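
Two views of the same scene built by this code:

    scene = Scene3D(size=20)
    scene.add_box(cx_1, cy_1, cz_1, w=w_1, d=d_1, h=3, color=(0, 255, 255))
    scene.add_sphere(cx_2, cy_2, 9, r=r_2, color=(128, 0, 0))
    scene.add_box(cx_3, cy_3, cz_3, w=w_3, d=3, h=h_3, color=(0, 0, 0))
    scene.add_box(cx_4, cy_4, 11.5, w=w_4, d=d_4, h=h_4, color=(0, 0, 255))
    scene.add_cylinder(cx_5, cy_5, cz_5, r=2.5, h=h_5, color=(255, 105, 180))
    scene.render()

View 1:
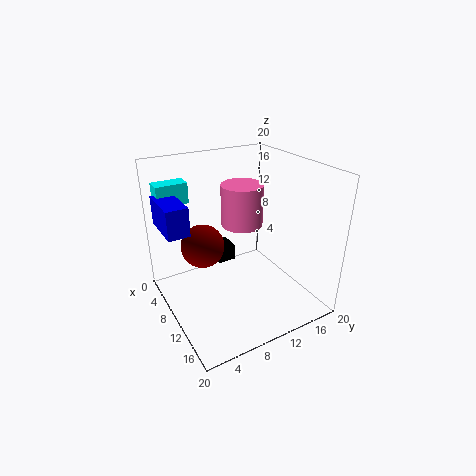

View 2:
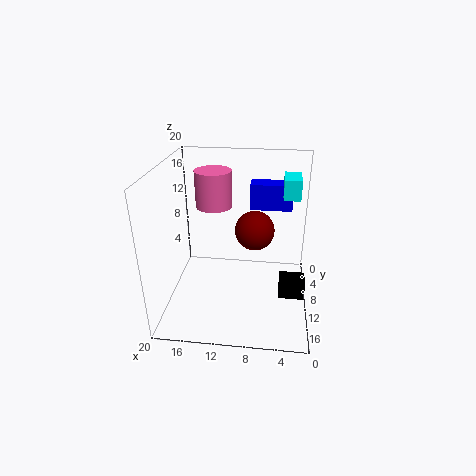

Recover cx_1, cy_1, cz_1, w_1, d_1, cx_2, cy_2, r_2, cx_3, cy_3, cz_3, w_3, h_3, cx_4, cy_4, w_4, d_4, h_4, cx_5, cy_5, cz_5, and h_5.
cx_1 = 1.5, cy_1 = 1, cz_1 = 14, w_1 = 2.5, d_1 = 4.5, cx_2 = 8, cy_2 = 5.5, r_2 = 3, cx_3 = 0.5, cy_3 = 10, cz_3 = 2.5, w_3 = 3.5, h_3 = 2.5, cx_4 = 2.5, cy_4 = 0.5, w_4 = 6.5, d_4 = 3, h_4 = 4, cx_5 = 13.5, cy_5 = 8.5, cz_5 = 14, h_5 = 5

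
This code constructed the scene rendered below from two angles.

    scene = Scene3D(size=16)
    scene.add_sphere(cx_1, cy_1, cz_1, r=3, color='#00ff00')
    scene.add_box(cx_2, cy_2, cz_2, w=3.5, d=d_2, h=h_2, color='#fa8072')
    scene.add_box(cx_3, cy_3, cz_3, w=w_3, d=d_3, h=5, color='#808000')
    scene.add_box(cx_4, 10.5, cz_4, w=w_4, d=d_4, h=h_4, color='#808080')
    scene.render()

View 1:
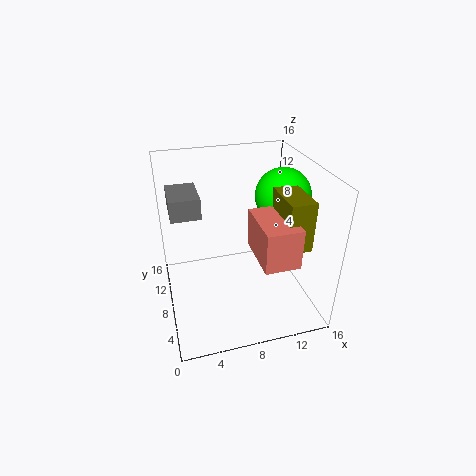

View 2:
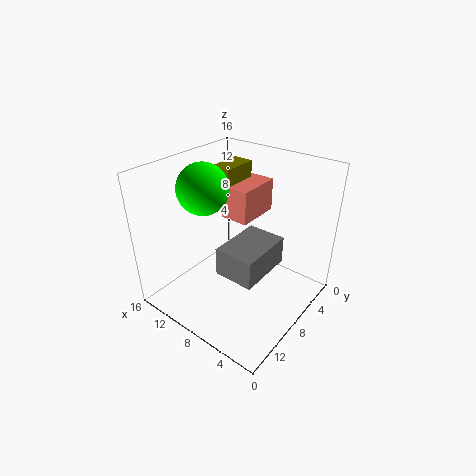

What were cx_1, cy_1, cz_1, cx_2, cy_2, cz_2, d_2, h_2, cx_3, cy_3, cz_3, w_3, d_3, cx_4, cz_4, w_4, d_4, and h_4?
cx_1 = 13; cy_1 = 8; cz_1 = 12.5; cx_2 = 8.5; cy_2 = 0.5; cz_2 = 8.5; d_2 = 5.5; h_2 = 4; cx_3 = 11; cy_3 = 1.5; cz_3 = 9.5; w_3 = 2.5; d_3 = 4.5; cx_4 = 1; cz_4 = 9.5; w_4 = 3.5; d_4 = 5; h_4 = 2.5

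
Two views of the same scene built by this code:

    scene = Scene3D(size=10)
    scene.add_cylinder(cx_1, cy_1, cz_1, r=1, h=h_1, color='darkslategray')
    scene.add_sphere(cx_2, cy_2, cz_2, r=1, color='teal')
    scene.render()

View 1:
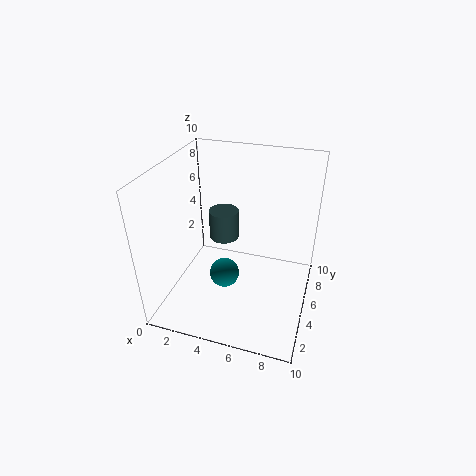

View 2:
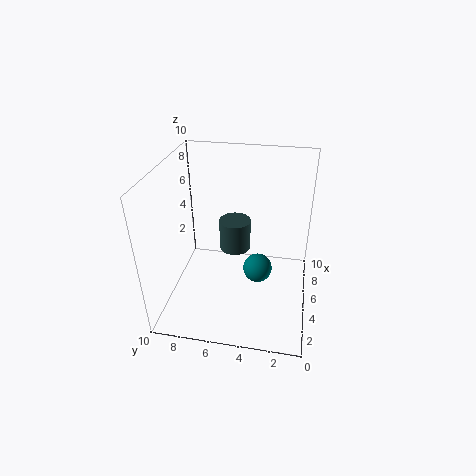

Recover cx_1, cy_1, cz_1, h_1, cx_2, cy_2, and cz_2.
cx_1 = 4, cy_1 = 5, cz_1 = 5, h_1 = 2, cx_2 = 4.5, cy_2 = 3.5, cz_2 = 3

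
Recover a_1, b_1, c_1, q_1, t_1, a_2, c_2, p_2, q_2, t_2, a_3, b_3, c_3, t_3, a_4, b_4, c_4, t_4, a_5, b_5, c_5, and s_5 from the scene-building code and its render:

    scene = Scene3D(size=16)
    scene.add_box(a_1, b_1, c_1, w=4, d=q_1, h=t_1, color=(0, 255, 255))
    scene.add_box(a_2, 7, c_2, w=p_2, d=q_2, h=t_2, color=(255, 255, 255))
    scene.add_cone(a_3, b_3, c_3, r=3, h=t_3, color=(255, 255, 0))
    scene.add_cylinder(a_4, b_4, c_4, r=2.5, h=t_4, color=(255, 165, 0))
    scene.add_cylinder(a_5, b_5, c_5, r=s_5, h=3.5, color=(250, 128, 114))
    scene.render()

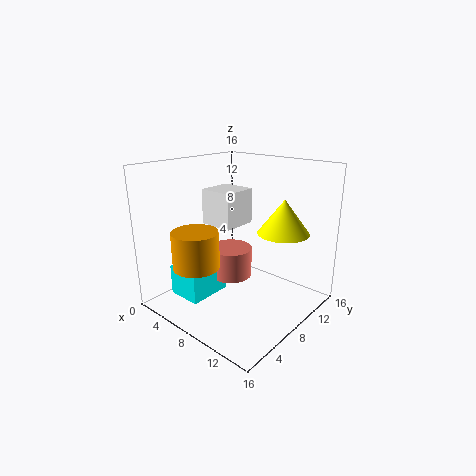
a_1 = 2, b_1 = 3, c_1 = 1, q_1 = 5, t_1 = 3.5, a_2 = 3.5, c_2 = 9, p_2 = 4, q_2 = 4, t_2 = 4, a_3 = 11, b_3 = 12.5, c_3 = 8, t_3 = 4, a_4 = 6, b_4 = 3.5, c_4 = 5.5, t_4 = 4, a_5 = 6, b_5 = 9, c_5 = 2.5, s_5 = 2.5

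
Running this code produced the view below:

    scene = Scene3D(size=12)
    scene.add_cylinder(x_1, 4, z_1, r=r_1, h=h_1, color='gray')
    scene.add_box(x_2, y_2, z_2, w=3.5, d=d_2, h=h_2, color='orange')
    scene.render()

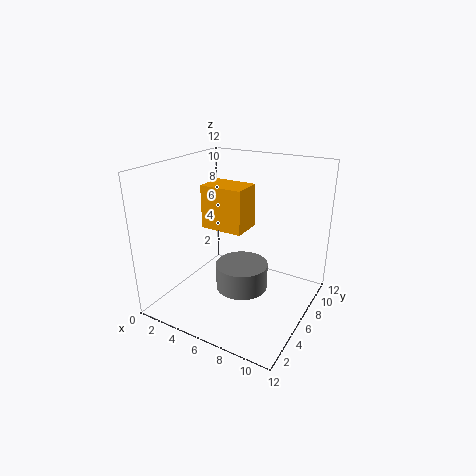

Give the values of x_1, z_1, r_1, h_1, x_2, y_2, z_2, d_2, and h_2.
x_1 = 7.5, z_1 = 3, r_1 = 2, h_1 = 2, x_2 = 3.5, y_2 = 4.5, z_2 = 7, d_2 = 2.5, h_2 = 3.5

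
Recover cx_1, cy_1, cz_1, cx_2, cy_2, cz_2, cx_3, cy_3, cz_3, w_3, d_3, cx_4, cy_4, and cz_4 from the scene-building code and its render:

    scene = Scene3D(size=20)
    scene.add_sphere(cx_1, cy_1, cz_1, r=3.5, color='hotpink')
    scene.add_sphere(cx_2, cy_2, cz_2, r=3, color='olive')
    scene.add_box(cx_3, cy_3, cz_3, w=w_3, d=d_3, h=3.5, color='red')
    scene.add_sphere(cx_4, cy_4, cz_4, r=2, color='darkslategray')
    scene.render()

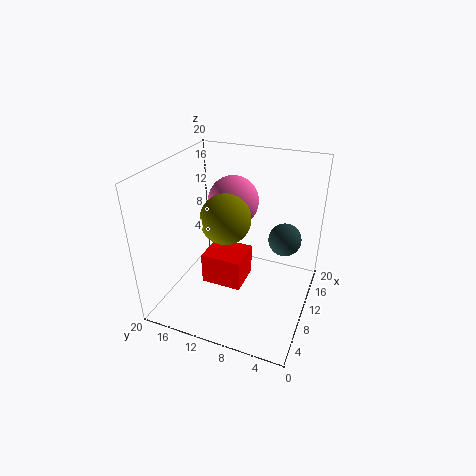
cx_1 = 12
cy_1 = 11.5
cz_1 = 14.5
cx_2 = 5
cy_2 = 9.5
cz_2 = 15.5
cx_3 = 0.5
cy_3 = 6
cz_3 = 9.5
w_3 = 4
d_3 = 4.5
cx_4 = 8
cy_4 = 3
cz_4 = 12.5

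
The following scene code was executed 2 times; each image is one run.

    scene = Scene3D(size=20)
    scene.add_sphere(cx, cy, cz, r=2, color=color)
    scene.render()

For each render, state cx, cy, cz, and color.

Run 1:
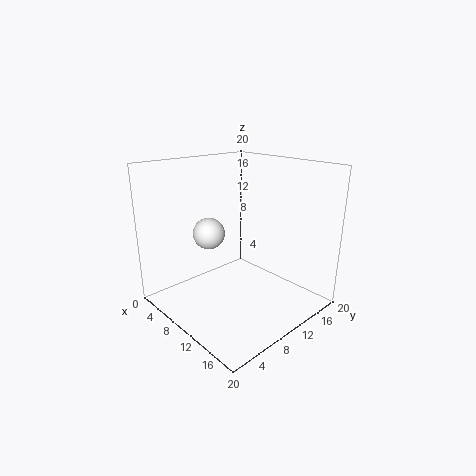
cx = 10, cy = 5, cz = 12, color = 'white'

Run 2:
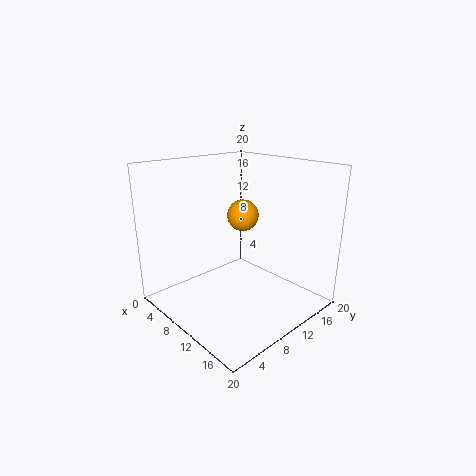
cx = 12, cy = 9, cz = 14, color = 'orange'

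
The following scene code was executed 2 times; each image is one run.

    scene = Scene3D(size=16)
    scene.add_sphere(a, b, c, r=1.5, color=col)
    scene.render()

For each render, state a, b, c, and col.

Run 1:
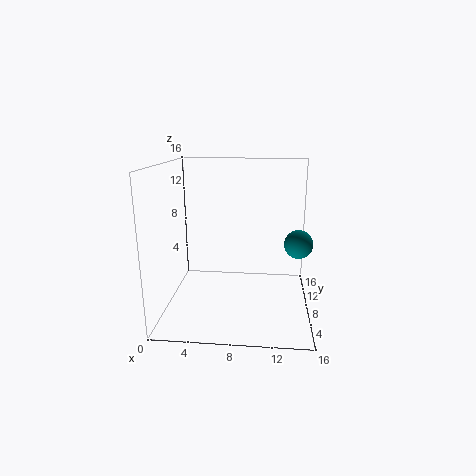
a = 14.5
b = 6.5
c = 8
col = 'teal'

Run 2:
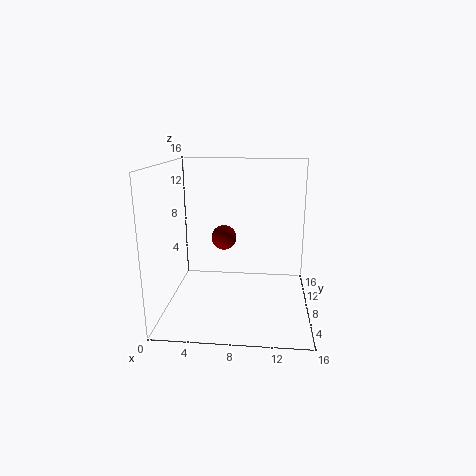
a = 6
b = 11
c = 7
col = 'maroon'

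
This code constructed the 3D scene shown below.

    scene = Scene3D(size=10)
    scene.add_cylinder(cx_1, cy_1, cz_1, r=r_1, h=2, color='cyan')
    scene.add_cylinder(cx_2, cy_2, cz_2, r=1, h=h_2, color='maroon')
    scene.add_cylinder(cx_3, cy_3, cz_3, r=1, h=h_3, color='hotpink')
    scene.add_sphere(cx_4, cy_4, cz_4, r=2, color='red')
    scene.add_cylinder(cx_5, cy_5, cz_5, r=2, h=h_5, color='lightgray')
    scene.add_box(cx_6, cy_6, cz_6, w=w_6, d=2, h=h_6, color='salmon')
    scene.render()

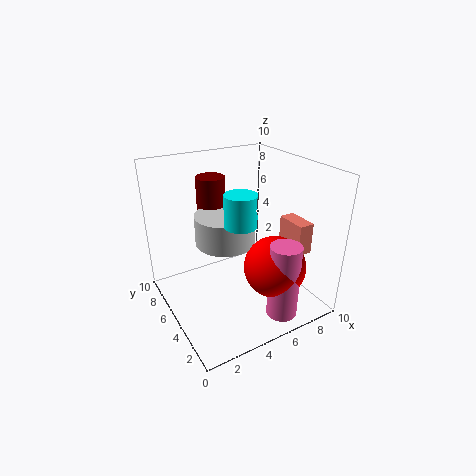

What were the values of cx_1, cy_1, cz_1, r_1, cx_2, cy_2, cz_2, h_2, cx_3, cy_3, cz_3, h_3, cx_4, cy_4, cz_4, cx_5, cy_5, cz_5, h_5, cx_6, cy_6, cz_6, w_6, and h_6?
cx_1 = 4; cy_1 = 3; cz_1 = 7; r_1 = 1; cx_2 = 4; cy_2 = 7; cz_2 = 5; h_2 = 4; cx_3 = 6; cy_3 = 1; cz_3 = 1; h_3 = 5; cx_4 = 6; cy_4 = 2; cz_4 = 4; cx_5 = 4; cy_5 = 5; cz_5 = 5; h_5 = 2; cx_6 = 7; cy_6 = 1; cz_6 = 5; w_6 = 1; h_6 = 2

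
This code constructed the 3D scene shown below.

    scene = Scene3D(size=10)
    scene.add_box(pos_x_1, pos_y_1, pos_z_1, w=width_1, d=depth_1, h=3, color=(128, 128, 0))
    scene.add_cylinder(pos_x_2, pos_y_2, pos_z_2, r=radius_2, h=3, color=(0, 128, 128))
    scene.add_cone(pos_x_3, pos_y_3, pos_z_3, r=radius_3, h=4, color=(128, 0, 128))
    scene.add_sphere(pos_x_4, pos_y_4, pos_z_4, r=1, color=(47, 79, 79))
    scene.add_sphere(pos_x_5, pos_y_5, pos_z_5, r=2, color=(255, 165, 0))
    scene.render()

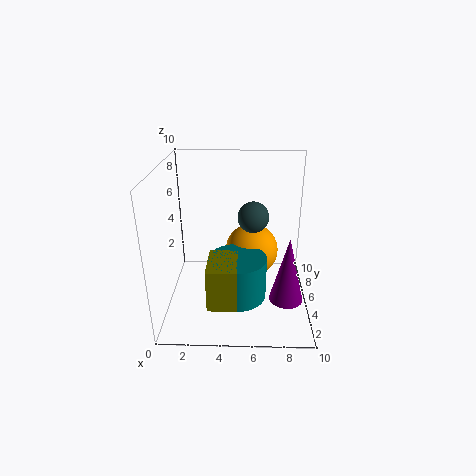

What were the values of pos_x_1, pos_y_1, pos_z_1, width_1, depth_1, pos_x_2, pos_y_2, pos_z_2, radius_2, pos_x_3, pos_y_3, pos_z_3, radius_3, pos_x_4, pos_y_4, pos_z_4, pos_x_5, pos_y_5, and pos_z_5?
pos_x_1 = 3
pos_y_1 = 2
pos_z_1 = 1
width_1 = 2
depth_1 = 3
pos_x_2 = 5
pos_y_2 = 4
pos_z_2 = 1
radius_2 = 2
pos_x_3 = 8
pos_y_3 = 1
pos_z_3 = 3
radius_3 = 1
pos_x_4 = 6
pos_y_4 = 4
pos_z_4 = 7
pos_x_5 = 6
pos_y_5 = 7
pos_z_5 = 3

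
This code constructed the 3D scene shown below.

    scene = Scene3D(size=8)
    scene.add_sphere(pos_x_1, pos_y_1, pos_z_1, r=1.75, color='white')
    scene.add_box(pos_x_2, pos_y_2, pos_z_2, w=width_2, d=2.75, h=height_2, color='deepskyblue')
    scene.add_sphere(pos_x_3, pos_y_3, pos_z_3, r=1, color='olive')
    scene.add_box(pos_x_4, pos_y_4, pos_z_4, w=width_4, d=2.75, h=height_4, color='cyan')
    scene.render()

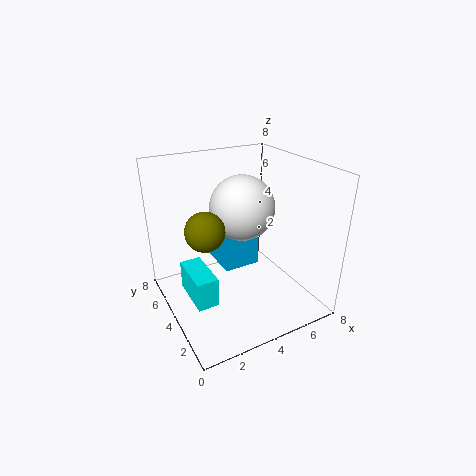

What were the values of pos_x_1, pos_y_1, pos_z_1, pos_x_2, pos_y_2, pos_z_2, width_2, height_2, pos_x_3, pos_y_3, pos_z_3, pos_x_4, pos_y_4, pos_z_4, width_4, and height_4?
pos_x_1 = 4.25; pos_y_1 = 4; pos_z_1 = 5.75; pos_x_2 = 3.75; pos_y_2 = 5; pos_z_2 = 1.25; width_2 = 2.25; height_2 = 2.5; pos_x_3 = 1.75; pos_y_3 = 3.25; pos_z_3 = 5.25; pos_x_4 = 1.25; pos_y_4 = 3.5; pos_z_4 = 0.25; width_4 = 1.25; height_4 = 1.75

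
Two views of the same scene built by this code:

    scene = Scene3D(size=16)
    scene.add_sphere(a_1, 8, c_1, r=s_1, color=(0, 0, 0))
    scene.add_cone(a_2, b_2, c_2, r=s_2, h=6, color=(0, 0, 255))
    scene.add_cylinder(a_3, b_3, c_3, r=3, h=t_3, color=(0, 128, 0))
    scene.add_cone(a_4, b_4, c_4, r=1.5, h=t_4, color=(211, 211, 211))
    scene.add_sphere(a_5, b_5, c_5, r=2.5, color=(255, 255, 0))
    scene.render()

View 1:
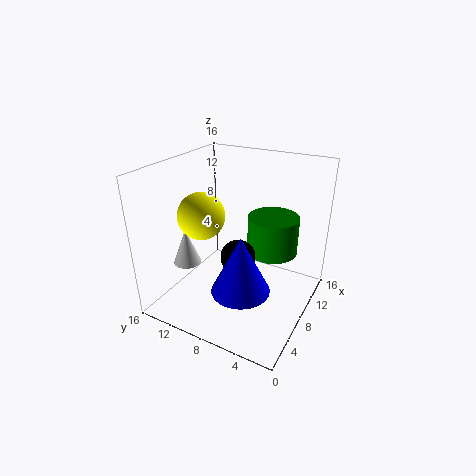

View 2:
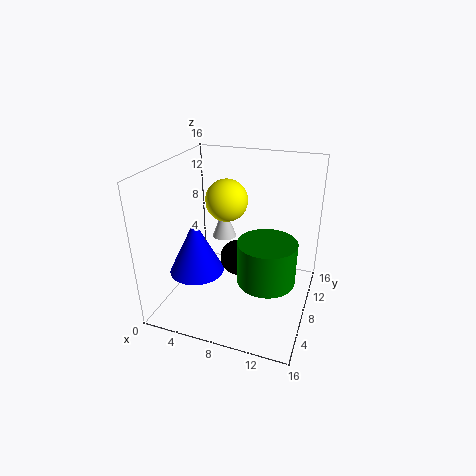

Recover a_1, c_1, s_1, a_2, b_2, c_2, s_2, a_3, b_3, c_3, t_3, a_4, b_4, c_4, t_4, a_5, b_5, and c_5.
a_1 = 8, c_1 = 5.5, s_1 = 2, a_2 = 4, b_2 = 5.5, c_2 = 4.5, s_2 = 3, a_3 = 12, b_3 = 5.5, c_3 = 5, t_3 = 4.5, a_4 = 4.5, b_4 = 12.5, c_4 = 5.5, t_4 = 4, a_5 = 5.5, b_5 = 11, c_5 = 11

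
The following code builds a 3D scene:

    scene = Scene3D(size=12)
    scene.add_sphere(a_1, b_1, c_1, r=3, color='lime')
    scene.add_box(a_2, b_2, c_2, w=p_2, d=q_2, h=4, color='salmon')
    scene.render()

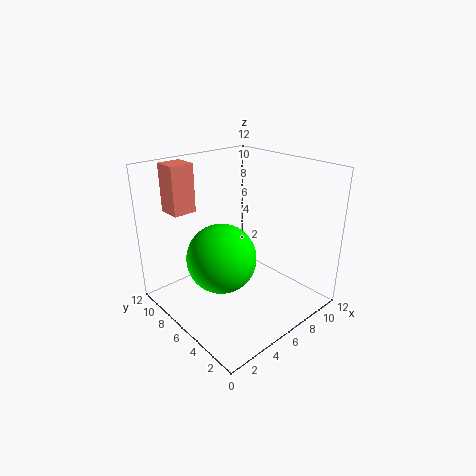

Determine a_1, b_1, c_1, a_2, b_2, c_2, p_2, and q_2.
a_1 = 5
b_1 = 7
c_1 = 4
a_2 = 2
b_2 = 9
c_2 = 8
p_2 = 2
q_2 = 2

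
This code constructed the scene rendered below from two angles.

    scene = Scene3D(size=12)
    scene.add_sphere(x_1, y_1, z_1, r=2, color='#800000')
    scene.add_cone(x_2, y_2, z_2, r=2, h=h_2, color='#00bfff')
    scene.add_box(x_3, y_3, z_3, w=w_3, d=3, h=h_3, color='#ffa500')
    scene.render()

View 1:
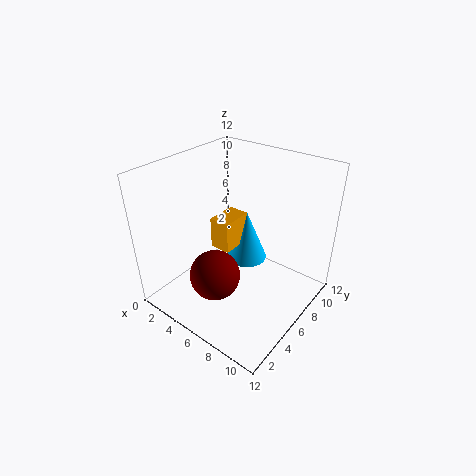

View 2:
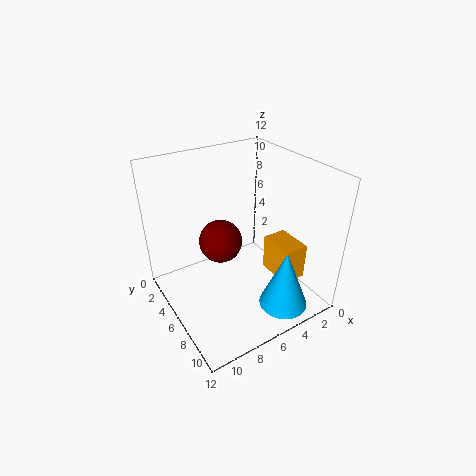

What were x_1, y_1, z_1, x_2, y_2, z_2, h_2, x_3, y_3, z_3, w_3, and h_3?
x_1 = 6; y_1 = 3; z_1 = 4; x_2 = 4; y_2 = 10; z_2 = 1; h_2 = 5; x_3 = 2; y_3 = 7; z_3 = 3; w_3 = 2; h_3 = 3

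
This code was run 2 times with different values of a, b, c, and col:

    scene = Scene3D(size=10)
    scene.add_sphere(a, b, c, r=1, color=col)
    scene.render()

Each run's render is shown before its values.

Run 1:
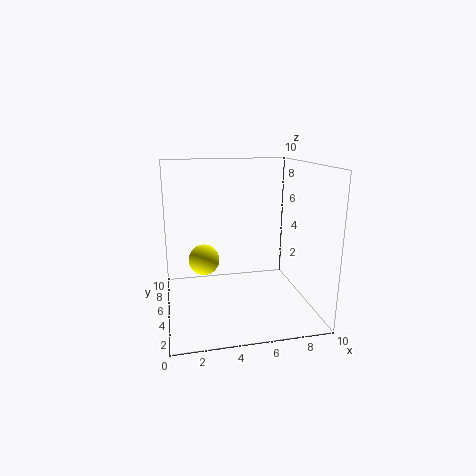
a = 2.5, b = 4, c = 4, col = 'yellow'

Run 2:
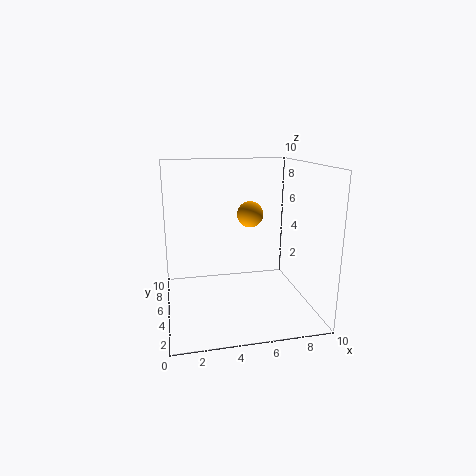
a = 6.5, b = 7.5, c = 6, col = 'orange'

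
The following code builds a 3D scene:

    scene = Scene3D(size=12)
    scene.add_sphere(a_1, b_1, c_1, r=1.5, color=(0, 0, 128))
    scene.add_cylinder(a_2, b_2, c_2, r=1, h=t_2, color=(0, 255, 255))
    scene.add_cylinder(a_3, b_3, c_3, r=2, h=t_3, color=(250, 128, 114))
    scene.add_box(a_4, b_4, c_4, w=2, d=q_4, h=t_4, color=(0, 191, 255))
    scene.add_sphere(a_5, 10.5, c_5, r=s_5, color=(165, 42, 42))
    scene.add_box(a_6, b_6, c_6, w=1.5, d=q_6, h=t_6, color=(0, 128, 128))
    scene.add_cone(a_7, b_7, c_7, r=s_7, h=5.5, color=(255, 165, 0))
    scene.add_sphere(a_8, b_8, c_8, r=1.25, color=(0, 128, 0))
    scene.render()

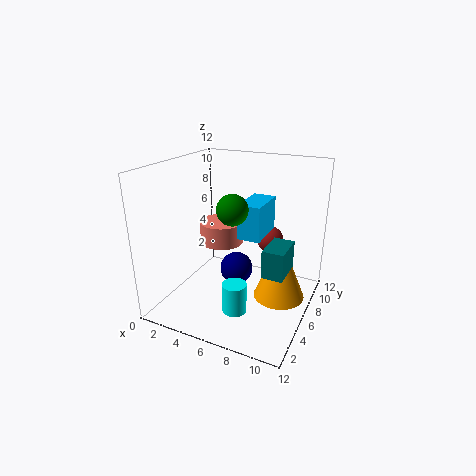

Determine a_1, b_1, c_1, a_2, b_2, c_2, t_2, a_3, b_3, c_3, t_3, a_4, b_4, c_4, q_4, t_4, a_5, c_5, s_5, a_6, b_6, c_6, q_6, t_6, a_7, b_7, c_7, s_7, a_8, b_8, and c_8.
a_1 = 5; b_1 = 7.75; c_1 = 2; a_2 = 6.75; b_2 = 3.75; c_2 = 0.5; t_2 = 2.5; a_3 = 3.25; b_3 = 8.25; c_3 = 4.25; t_3 = 2; a_4 = 5.75; b_4 = 6.25; c_4 = 5.75; q_4 = 3.75; t_4 = 3; a_5 = 7.25; c_5 = 4.25; s_5 = 1.25; a_6 = 9.75; b_6 = 1.75; c_6 = 5.5; q_6 = 2.5; t_6 = 2; a_7 = 9.25; b_7 = 7.75; c_7 = 0.25; s_7 = 2.25; a_8 = 6; b_8 = 5; c_8 = 8.75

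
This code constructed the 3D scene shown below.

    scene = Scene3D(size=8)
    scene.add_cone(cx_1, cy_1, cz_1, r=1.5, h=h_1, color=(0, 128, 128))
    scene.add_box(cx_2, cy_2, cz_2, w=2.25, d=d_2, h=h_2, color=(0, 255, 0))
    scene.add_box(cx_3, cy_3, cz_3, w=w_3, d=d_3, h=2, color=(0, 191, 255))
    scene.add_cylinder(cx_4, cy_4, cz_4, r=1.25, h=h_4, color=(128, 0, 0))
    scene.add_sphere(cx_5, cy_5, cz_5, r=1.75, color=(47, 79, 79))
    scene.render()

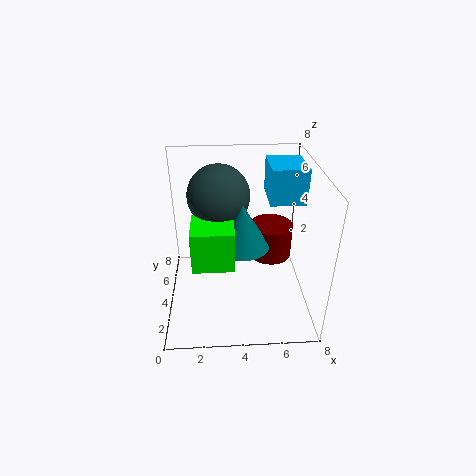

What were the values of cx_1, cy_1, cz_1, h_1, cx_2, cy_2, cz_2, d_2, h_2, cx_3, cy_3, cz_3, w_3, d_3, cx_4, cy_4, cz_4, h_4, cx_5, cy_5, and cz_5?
cx_1 = 4.25; cy_1 = 4; cz_1 = 3.5; h_1 = 2.5; cx_2 = 1.5; cy_2 = 2.25; cz_2 = 3; d_2 = 2.25; h_2 = 2.25; cx_3 = 5.75; cy_3 = 4.25; cz_3 = 5.75; w_3 = 2; d_3 = 2.5; cx_4 = 6; cy_4 = 5; cz_4 = 2.25; h_4 = 2; cx_5 = 3; cy_5 = 5.25; cz_5 = 6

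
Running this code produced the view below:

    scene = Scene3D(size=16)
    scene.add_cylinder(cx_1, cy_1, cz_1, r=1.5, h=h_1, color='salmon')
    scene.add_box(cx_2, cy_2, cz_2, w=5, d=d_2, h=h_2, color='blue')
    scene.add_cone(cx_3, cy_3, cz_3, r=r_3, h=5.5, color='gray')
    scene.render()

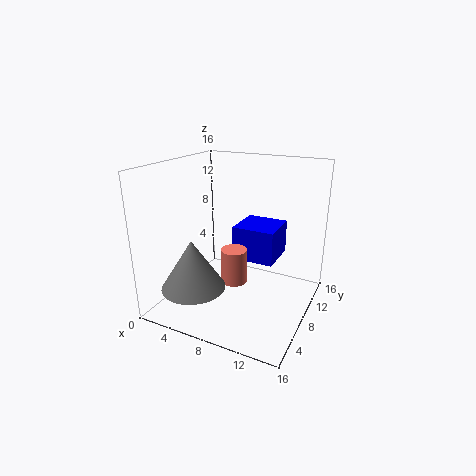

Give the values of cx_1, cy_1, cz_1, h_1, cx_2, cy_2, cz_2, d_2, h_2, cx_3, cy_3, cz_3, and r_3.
cx_1 = 7.5
cy_1 = 8
cz_1 = 2.5
h_1 = 4
cx_2 = 6.5
cy_2 = 9.5
cz_2 = 4.5
d_2 = 5
h_2 = 4
cx_3 = 4.5
cy_3 = 4
cz_3 = 3
r_3 = 3.5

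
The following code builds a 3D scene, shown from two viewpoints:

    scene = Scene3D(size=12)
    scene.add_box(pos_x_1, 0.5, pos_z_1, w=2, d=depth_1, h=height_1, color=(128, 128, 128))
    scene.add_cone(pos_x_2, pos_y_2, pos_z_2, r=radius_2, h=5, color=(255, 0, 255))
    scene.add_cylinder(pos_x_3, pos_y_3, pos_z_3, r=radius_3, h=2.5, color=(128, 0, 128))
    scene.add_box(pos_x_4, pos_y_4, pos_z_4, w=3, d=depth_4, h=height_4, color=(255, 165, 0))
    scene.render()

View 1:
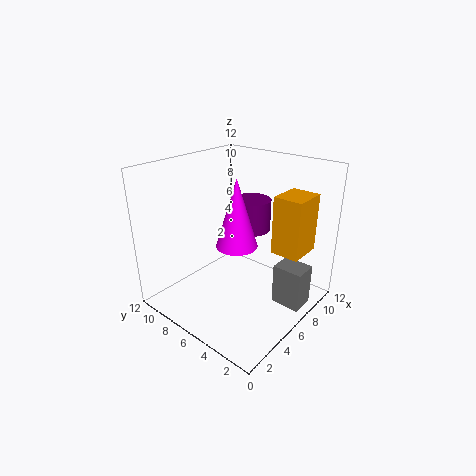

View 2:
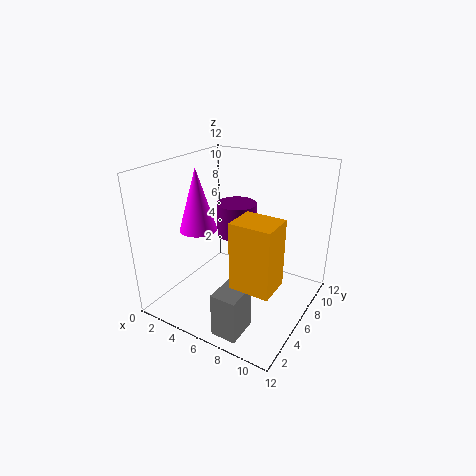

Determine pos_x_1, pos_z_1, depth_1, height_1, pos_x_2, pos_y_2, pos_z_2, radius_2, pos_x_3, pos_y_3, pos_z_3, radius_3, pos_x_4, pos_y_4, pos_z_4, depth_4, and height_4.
pos_x_1 = 7
pos_z_1 = 0.5
depth_1 = 2.5
height_1 = 3.5
pos_x_2 = 3.5
pos_y_2 = 4
pos_z_2 = 7
radius_2 = 1.5
pos_x_3 = 6.5
pos_y_3 = 5
pos_z_3 = 7
radius_3 = 1.5
pos_x_4 = 8
pos_y_4 = 1.5
pos_z_4 = 4.5
depth_4 = 2.5
height_4 = 5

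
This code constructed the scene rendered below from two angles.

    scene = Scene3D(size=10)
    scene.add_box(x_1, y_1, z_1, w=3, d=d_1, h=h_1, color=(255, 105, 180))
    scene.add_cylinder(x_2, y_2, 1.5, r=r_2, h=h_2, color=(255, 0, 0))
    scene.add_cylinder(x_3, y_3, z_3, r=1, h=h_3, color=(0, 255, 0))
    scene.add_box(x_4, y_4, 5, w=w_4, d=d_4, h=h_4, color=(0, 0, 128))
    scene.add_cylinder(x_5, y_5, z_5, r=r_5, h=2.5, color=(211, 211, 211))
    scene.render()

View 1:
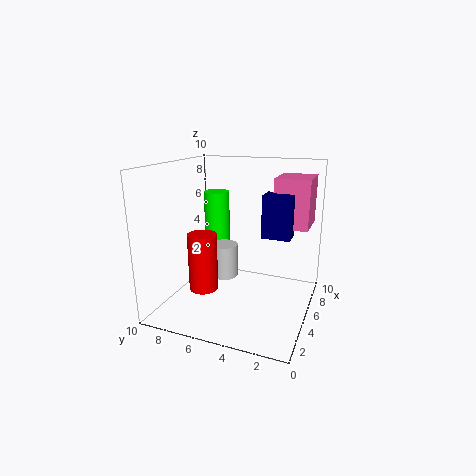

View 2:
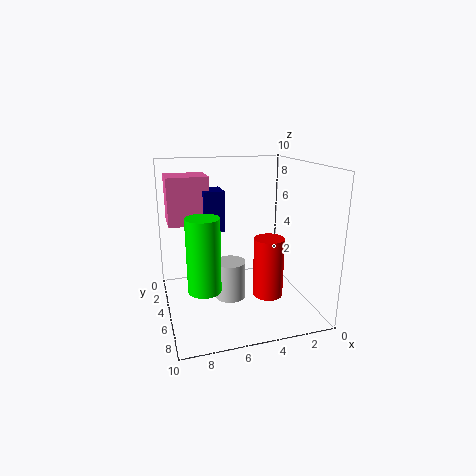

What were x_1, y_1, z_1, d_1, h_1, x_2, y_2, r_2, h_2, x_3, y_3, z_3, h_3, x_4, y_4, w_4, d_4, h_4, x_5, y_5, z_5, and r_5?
x_1 = 6.5; y_1 = 0.5; z_1 = 5.5; d_1 = 2.5; h_1 = 3.5; x_2 = 3.5; y_2 = 7; r_2 = 1; h_2 = 4; x_3 = 8; y_3 = 8; z_3 = 3; h_3 = 4.5; x_4 = 5.5; y_4 = 1.5; w_4 = 1.5; d_4 = 2; h_4 = 3; x_5 = 6; y_5 = 6.5; z_5 = 1.5; r_5 = 1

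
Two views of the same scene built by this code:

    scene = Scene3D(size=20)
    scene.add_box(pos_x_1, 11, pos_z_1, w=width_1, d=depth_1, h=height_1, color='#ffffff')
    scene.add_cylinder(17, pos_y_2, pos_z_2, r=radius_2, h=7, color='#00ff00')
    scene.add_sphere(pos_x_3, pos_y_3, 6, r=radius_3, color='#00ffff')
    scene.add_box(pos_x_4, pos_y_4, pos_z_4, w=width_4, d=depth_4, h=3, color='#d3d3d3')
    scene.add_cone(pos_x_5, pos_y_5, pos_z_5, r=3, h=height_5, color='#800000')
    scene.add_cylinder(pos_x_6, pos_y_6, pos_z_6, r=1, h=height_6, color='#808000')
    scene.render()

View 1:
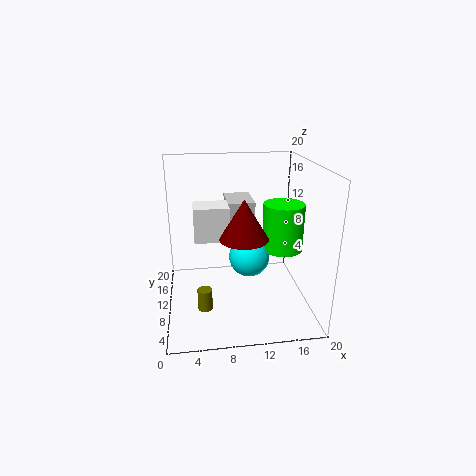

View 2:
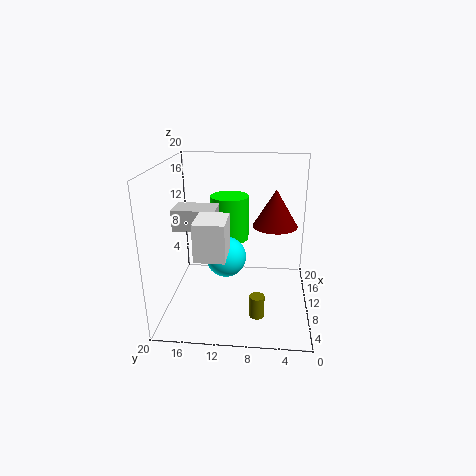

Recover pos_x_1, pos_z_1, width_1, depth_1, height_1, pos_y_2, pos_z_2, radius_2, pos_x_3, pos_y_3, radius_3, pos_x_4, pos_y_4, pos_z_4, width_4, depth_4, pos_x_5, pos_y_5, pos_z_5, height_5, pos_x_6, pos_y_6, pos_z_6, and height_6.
pos_x_1 = 4, pos_z_1 = 9, width_1 = 5, depth_1 = 4, height_1 = 5, pos_y_2 = 12, pos_z_2 = 7, radius_2 = 3, pos_x_3 = 12, pos_y_3 = 12, radius_3 = 3, pos_x_4 = 9, pos_y_4 = 13, pos_z_4 = 11, width_4 = 4, depth_4 = 6, pos_x_5 = 10, pos_y_5 = 5, pos_z_5 = 12, height_5 = 5, pos_x_6 = 5, pos_y_6 = 7, pos_z_6 = 1, height_6 = 3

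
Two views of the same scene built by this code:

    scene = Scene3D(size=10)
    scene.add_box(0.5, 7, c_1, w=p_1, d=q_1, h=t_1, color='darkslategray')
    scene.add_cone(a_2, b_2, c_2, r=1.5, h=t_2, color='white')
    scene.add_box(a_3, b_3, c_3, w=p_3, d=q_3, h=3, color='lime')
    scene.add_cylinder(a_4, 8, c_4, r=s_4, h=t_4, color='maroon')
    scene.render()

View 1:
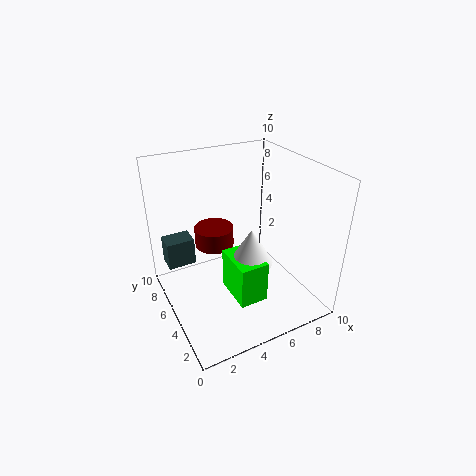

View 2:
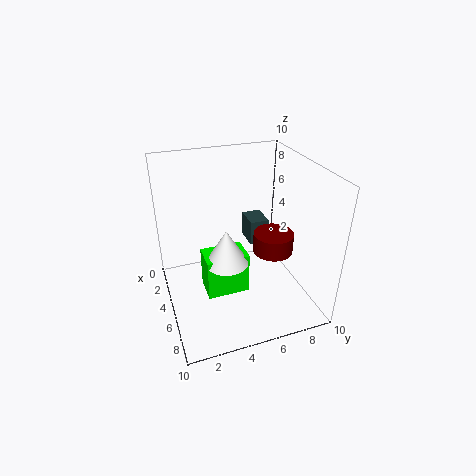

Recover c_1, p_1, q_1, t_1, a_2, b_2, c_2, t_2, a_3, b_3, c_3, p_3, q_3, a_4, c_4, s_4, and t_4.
c_1 = 2.5
p_1 = 2
q_1 = 1.5
t_1 = 2
a_2 = 5.5
b_2 = 4
c_2 = 3.5
t_2 = 2.5
a_3 = 4
b_3 = 2.5
c_3 = 1
p_3 = 2
q_3 = 3
a_4 = 4.5
c_4 = 3
s_4 = 1.5
t_4 = 1.5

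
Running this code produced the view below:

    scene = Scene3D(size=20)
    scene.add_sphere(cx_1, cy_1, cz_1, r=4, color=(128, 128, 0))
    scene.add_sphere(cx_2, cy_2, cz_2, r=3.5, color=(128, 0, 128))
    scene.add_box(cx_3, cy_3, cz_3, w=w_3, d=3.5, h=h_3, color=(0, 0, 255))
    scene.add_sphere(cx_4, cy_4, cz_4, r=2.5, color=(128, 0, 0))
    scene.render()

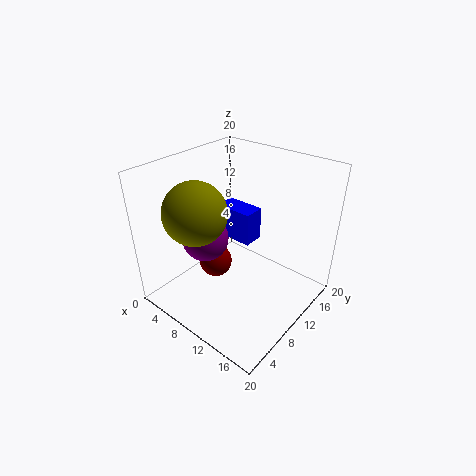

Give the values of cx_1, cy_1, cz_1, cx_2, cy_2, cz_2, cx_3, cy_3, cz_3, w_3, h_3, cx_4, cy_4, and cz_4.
cx_1 = 8, cy_1 = 4.25, cz_1 = 15.5, cx_2 = 4, cy_2 = 9.5, cz_2 = 7.75, cx_3 = 0.75, cy_3 = 15.75, cz_3 = 4.5, w_3 = 6.5, h_3 = 5.5, cx_4 = 5.25, cy_4 = 10.25, cz_4 = 3.75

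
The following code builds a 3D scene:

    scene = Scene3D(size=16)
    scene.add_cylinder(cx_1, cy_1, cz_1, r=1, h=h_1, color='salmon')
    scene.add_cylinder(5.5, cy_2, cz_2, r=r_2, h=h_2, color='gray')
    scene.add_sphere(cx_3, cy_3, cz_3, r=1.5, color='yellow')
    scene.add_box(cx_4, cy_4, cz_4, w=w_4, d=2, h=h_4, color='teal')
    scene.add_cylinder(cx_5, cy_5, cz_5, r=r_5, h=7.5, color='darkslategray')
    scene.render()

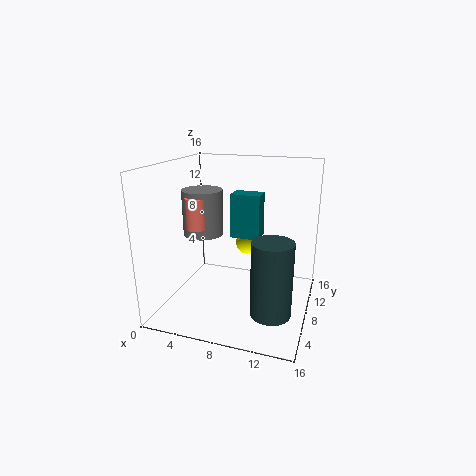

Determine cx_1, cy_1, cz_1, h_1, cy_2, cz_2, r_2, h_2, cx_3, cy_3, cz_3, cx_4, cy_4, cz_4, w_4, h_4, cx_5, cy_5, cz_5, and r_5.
cx_1 = 5.5
cy_1 = 3
cz_1 = 10.5
h_1 = 3
cy_2 = 4.5
cz_2 = 9.5
r_2 = 2
h_2 = 4.5
cx_3 = 8
cy_3 = 12
cz_3 = 6
cx_4 = 8
cy_4 = 5.5
cz_4 = 9
w_4 = 3
h_4 = 4.5
cx_5 = 13
cy_5 = 3
cz_5 = 2.5
r_5 = 2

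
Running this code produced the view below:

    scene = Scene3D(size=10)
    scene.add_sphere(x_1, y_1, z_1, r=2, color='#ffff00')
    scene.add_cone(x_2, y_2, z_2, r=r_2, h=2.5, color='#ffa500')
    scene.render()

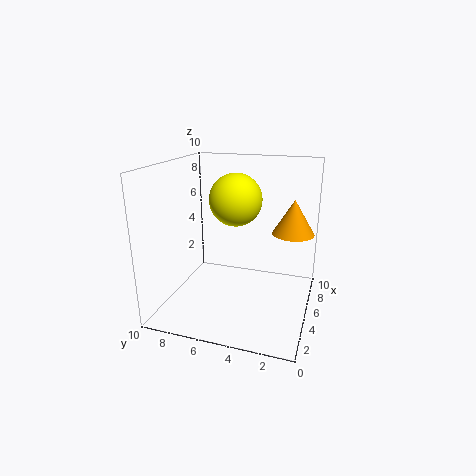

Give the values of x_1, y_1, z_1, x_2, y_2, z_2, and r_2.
x_1 = 7.5, y_1 = 6, z_1 = 7, x_2 = 7, y_2 = 1.5, z_2 = 5, r_2 = 1.5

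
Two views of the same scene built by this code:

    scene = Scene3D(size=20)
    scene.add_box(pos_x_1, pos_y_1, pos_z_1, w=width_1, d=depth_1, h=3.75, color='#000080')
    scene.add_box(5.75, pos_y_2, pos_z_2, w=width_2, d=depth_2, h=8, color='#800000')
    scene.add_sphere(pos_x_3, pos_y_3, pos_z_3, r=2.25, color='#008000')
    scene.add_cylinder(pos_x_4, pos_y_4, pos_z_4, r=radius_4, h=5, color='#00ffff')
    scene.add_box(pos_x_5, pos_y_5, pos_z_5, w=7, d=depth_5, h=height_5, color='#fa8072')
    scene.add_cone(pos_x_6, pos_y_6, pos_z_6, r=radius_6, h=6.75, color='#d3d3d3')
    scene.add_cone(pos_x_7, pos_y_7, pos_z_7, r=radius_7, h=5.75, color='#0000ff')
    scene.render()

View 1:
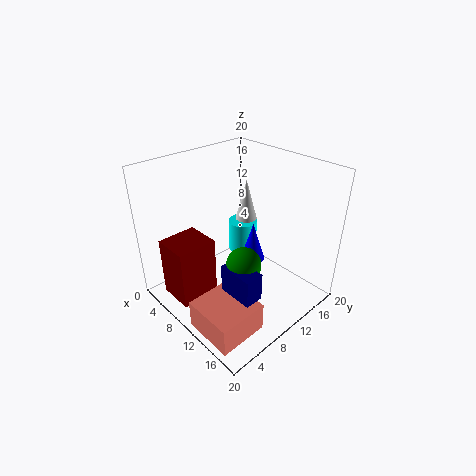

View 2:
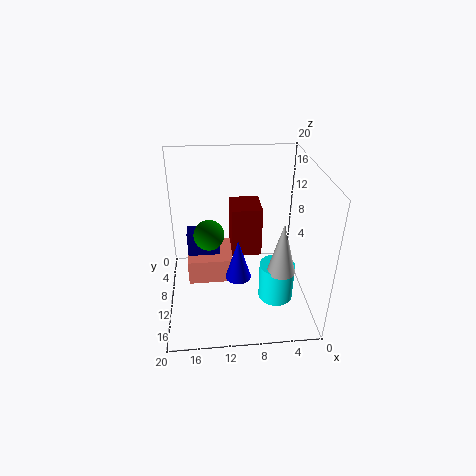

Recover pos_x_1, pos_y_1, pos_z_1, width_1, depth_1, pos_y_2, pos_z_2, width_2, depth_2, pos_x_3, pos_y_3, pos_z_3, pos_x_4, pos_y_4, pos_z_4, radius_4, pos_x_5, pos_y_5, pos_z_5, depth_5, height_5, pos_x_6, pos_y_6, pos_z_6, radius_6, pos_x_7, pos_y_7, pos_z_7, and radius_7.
pos_x_1 = 12.5, pos_y_1 = 4.75, pos_z_1 = 5.5, width_1 = 4.75, depth_1 = 2.5, pos_y_2 = 0.25, pos_z_2 = 3.75, width_2 = 4.75, depth_2 = 5.25, pos_x_3 = 14, pos_y_3 = 7.25, pos_z_3 = 9, pos_x_4 = 5.5, pos_y_4 = 15.25, pos_z_4 = 4, radius_4 = 2.25, pos_x_5 = 10.5, pos_y_5 = 0.75, pos_z_5 = 0.25, depth_5 = 6.75, height_5 = 4, pos_x_6 = 5.25, pos_y_6 = 16.25, pos_z_6 = 8.75, radius_6 = 1.75, pos_x_7 = 10.25, pos_y_7 = 12.75, pos_z_7 = 5.5, radius_7 = 1.75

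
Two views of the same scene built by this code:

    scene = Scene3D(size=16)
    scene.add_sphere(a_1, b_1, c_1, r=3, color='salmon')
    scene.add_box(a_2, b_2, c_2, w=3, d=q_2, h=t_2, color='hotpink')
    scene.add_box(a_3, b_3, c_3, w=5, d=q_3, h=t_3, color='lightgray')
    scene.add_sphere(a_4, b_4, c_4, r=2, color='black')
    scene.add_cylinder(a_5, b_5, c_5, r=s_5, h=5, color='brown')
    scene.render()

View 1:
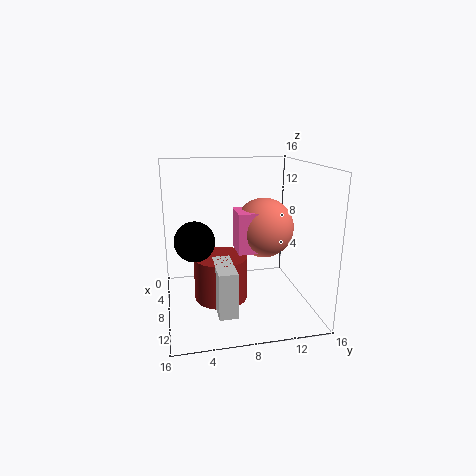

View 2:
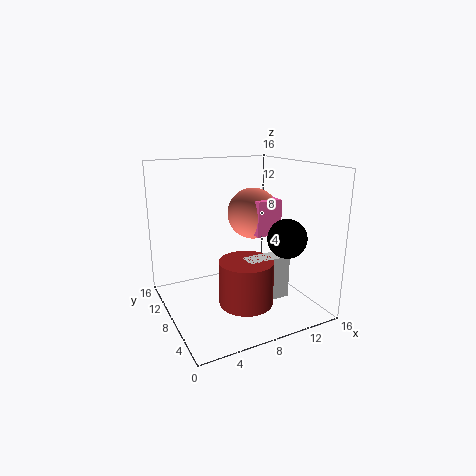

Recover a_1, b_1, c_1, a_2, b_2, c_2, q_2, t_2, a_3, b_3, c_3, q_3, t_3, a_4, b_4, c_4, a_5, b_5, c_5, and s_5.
a_1 = 11, b_1 = 10, c_1 = 10, a_2 = 10, b_2 = 7, c_2 = 8, q_2 = 2, t_2 = 4, a_3 = 8, b_3 = 5, c_3 = 1, q_3 = 2, t_3 = 5, a_4 = 11, b_4 = 3, c_4 = 9, a_5 = 8, b_5 = 6, c_5 = 1, s_5 = 3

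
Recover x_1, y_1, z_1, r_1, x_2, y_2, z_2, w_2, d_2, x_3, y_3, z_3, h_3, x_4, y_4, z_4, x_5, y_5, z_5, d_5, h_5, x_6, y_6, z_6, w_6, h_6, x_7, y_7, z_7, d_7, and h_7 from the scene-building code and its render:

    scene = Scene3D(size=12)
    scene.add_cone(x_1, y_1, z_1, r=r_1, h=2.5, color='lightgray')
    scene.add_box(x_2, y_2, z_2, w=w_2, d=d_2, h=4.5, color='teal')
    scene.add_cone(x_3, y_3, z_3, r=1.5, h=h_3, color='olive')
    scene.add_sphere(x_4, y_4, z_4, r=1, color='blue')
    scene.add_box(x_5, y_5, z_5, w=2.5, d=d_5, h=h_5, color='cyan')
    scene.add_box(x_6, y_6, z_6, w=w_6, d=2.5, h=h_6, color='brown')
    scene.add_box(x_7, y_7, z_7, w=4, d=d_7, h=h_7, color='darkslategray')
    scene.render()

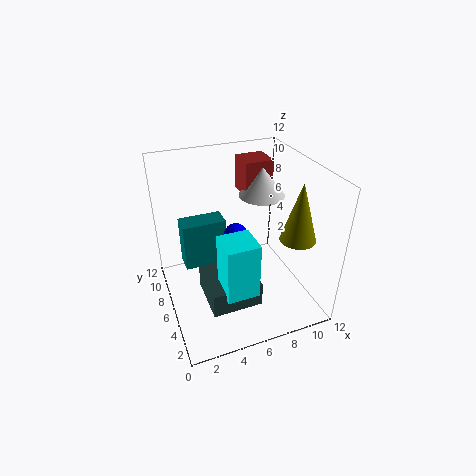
x_1 = 9
y_1 = 8
z_1 = 8.5
r_1 = 2
x_2 = 2
y_2 = 9
z_2 = 1.5
w_2 = 4
d_2 = 2
x_3 = 10.5
y_3 = 4
z_3 = 6
h_3 = 5
x_4 = 6
y_4 = 6.5
z_4 = 6
x_5 = 3.5
y_5 = 1.5
z_5 = 3.5
d_5 = 2.5
h_5 = 4.5
x_6 = 7.5
y_6 = 8
z_6 = 8.5
w_6 = 2.5
h_6 = 3
x_7 = 2.5
y_7 = 2
z_7 = 2
d_7 = 4
h_7 = 2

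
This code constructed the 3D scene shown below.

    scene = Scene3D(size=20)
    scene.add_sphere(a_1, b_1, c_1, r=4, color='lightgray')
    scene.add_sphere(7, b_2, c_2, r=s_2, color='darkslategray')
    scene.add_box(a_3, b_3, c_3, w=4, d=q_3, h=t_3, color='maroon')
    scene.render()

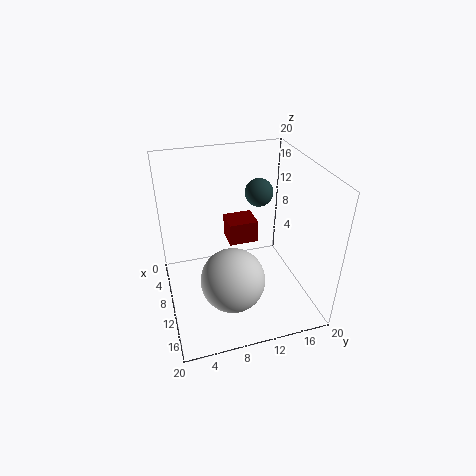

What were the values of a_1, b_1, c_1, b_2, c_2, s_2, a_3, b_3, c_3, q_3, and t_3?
a_1 = 16
b_1 = 7.5
c_1 = 8
b_2 = 14
c_2 = 15
s_2 = 2
a_3 = 2
b_3 = 10
c_3 = 6
q_3 = 4.5
t_3 = 3.5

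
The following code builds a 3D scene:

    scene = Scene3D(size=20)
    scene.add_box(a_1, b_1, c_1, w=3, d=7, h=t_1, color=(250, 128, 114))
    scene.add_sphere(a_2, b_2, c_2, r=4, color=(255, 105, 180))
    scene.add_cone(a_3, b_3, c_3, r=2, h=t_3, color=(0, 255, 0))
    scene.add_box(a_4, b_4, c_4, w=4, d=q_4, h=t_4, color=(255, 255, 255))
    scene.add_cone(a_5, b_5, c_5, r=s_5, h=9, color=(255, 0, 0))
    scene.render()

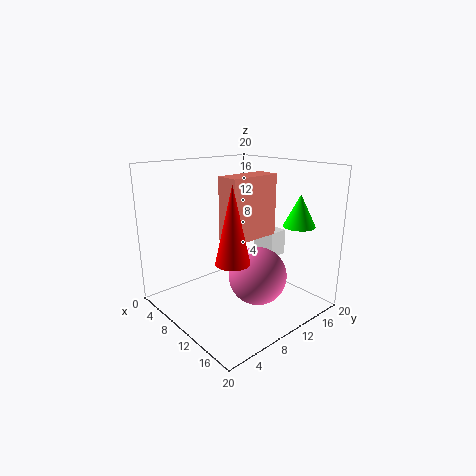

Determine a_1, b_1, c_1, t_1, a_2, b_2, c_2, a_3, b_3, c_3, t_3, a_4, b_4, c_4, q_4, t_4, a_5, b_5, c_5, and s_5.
a_1 = 11
b_1 = 6
c_1 = 11
t_1 = 8
a_2 = 13
b_2 = 11
c_2 = 5
a_3 = 18
b_3 = 13
c_3 = 13
t_3 = 4
a_4 = 6
b_4 = 17
c_4 = 5
q_4 = 3
t_4 = 4
a_5 = 16
b_5 = 4
c_5 = 10
s_5 = 2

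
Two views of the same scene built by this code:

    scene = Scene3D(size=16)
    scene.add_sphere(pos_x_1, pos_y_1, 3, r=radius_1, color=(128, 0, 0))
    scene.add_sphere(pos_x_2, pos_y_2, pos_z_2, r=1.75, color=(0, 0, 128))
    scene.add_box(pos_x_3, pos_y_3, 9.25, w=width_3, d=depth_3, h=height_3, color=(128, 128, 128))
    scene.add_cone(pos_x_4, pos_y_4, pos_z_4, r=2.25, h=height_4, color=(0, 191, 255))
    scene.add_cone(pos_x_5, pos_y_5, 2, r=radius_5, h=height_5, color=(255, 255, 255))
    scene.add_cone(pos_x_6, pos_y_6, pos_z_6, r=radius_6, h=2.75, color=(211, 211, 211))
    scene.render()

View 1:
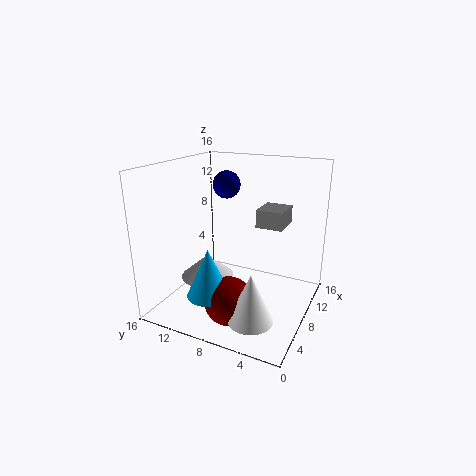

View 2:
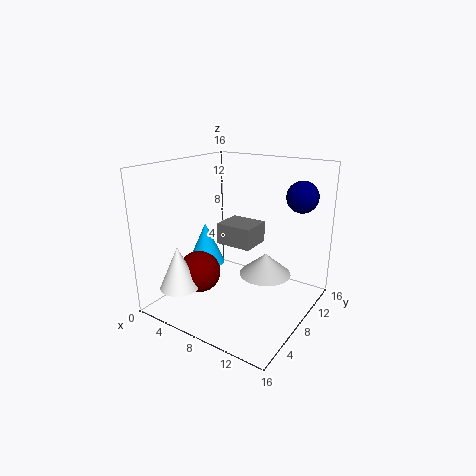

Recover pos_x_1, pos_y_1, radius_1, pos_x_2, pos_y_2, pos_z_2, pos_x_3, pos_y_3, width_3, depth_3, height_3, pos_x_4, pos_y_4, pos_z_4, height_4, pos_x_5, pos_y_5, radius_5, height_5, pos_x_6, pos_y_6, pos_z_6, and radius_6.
pos_x_1 = 3.25, pos_y_1 = 6.75, radius_1 = 2.5, pos_x_2 = 13.5, pos_y_2 = 12.25, pos_z_2 = 12.5, pos_x_3 = 8.75, pos_y_3 = 3.25, width_3 = 3.5, depth_3 = 3, height_3 = 2, pos_x_4 = 2.75, pos_y_4 = 8.75, pos_z_4 = 3.5, height_4 = 5, pos_x_5 = 2.5, pos_y_5 = 4, radius_5 = 2.25, height_5 = 5, pos_x_6 = 9, pos_y_6 = 12.75, pos_z_6 = 1.75, radius_6 = 3.25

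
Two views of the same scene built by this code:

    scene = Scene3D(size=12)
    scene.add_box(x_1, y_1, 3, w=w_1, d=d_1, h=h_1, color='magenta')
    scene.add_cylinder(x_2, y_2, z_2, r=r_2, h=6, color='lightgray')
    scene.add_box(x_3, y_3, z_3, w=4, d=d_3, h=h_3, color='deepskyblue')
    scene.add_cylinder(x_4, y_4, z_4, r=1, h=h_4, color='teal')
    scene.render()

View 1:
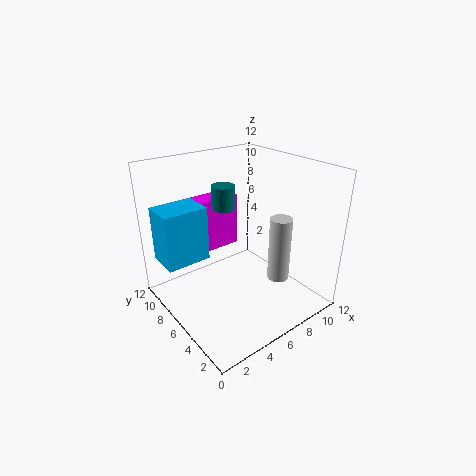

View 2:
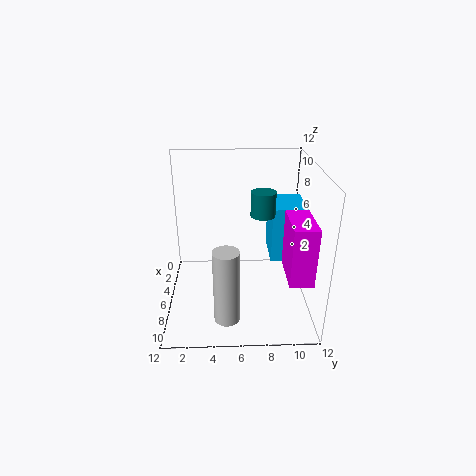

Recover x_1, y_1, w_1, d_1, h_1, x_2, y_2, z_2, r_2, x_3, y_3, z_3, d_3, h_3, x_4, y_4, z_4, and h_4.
x_1 = 5, y_1 = 10, w_1 = 4, d_1 = 2, h_1 = 5, x_2 = 10, y_2 = 5, z_2 = 1, r_2 = 1, x_3 = 1, y_3 = 9, z_3 = 3, d_3 = 3, h_3 = 5, x_4 = 6, y_4 = 8, z_4 = 8, h_4 = 2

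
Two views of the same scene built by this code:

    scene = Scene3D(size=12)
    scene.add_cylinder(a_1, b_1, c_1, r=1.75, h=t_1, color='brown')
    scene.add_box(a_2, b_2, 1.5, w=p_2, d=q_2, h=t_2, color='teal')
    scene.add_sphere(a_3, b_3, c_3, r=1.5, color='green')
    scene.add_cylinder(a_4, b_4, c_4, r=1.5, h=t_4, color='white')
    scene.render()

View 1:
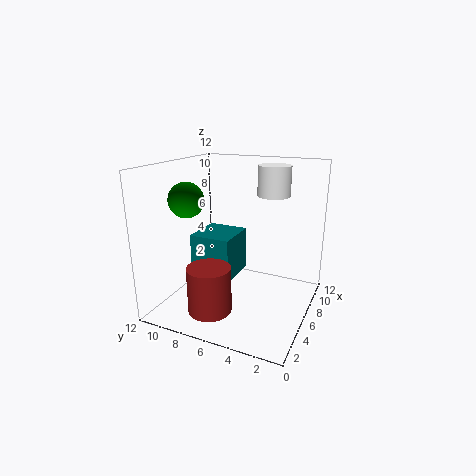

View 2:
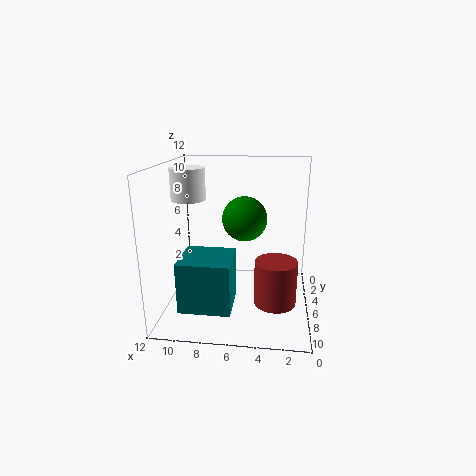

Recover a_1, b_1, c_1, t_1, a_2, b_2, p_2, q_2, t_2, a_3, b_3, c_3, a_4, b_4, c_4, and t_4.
a_1 = 2.75
b_1 = 7
c_1 = 0.75
t_1 = 3.75
a_2 = 6
b_2 = 7
p_2 = 4
q_2 = 3.75
t_2 = 4
a_3 = 5
b_3 = 10.25
c_3 = 9
a_4 = 10.5
b_4 = 4.5
c_4 = 8.75
t_4 = 2.75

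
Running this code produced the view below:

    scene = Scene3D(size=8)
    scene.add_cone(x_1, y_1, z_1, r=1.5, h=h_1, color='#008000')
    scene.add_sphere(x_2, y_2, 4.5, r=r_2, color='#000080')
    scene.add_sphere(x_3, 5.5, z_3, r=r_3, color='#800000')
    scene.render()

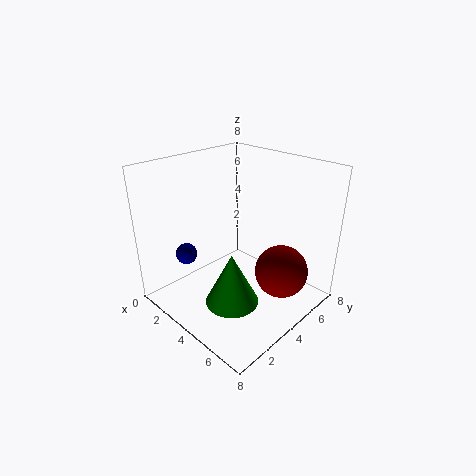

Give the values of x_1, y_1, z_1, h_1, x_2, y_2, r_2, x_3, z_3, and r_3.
x_1 = 4.5; y_1 = 3; z_1 = 0.5; h_1 = 3; x_2 = 4; y_2 = 0.5; r_2 = 0.5; x_3 = 6; z_3 = 2; r_3 = 1.5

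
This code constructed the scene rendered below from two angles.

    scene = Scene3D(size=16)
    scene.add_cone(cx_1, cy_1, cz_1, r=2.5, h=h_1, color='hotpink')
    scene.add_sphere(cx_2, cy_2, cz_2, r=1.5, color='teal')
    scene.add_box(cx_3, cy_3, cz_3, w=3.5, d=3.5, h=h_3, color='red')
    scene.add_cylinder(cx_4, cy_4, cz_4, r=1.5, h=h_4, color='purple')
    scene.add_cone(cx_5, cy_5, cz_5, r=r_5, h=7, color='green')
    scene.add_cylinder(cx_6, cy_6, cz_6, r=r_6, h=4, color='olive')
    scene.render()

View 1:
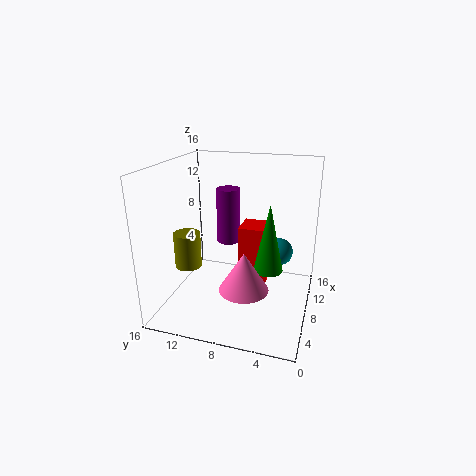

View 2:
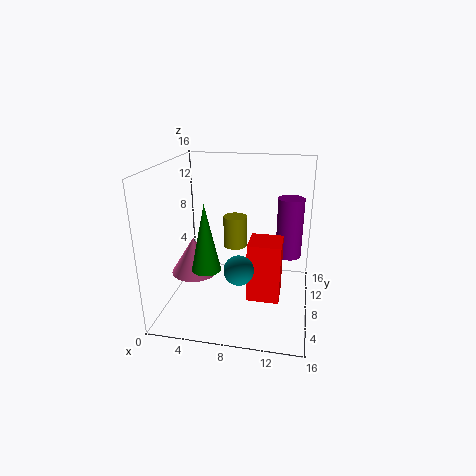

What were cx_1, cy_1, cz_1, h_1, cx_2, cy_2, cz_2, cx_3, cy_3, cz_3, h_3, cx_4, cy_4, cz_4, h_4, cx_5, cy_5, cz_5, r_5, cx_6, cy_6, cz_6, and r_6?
cx_1 = 3.5; cy_1 = 6; cz_1 = 4.5; h_1 = 4; cx_2 = 9; cy_2 = 3.5; cz_2 = 6.5; cx_3 = 9.5; cy_3 = 5; cz_3 = 2; h_3 = 6.5; cx_4 = 13.5; cy_4 = 11; cz_4 = 5; h_4 = 7; cx_5 = 5.5; cy_5 = 4; cz_5 = 6; r_5 = 1.5; cx_6 = 6.5; cy_6 = 13.5; cz_6 = 4.5; r_6 = 1.5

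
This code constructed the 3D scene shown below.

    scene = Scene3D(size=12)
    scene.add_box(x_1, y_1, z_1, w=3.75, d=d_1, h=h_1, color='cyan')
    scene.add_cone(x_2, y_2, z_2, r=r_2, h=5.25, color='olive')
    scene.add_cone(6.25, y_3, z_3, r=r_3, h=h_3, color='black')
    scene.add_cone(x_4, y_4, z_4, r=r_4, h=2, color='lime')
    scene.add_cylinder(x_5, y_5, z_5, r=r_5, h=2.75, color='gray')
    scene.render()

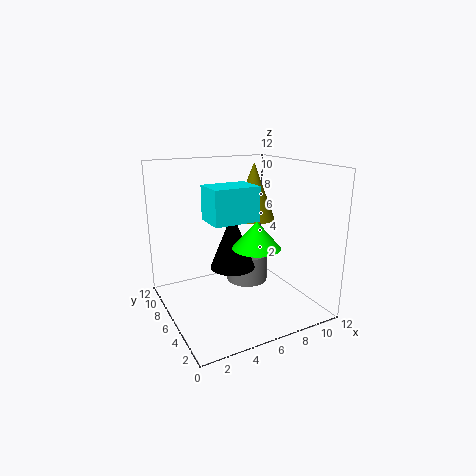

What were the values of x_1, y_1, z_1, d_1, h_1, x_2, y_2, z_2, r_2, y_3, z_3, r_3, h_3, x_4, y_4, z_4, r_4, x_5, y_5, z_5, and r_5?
x_1 = 3.25
y_1 = 4.25
z_1 = 7.75
d_1 = 2.75
h_1 = 2.75
x_2 = 9.25
y_2 = 9
z_2 = 6.5
r_2 = 2
y_3 = 7.5
z_3 = 2.75
r_3 = 2
h_3 = 5
x_4 = 5.5
y_4 = 2.25
z_4 = 6.5
r_4 = 1.75
x_5 = 8.75
y_5 = 9.25
z_5 = 0.25
r_5 = 2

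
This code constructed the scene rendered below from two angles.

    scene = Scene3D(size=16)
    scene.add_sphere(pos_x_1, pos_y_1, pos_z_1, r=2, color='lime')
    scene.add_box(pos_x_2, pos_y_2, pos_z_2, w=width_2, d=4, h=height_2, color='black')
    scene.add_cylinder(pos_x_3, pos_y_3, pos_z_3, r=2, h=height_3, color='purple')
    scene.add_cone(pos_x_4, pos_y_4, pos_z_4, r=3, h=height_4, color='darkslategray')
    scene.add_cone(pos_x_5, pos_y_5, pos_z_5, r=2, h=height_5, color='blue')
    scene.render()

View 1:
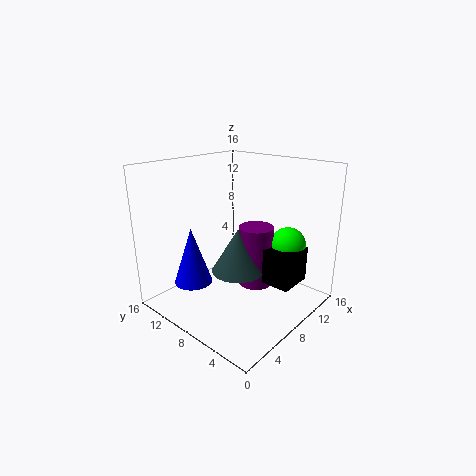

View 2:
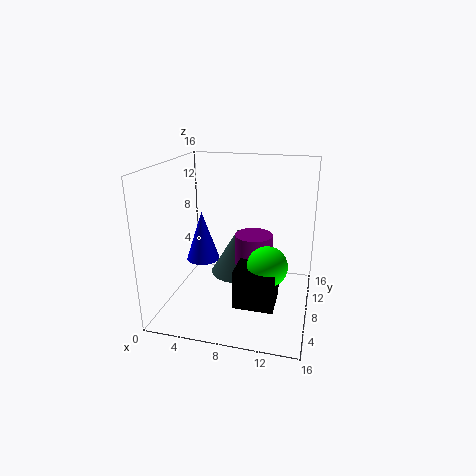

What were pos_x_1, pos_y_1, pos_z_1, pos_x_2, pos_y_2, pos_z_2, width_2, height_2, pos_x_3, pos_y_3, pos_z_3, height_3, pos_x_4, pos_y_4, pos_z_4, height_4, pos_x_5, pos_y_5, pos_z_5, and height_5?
pos_x_1 = 12; pos_y_1 = 4; pos_z_1 = 7; pos_x_2 = 9; pos_y_2 = 2; pos_z_2 = 3; width_2 = 4; height_2 = 4; pos_x_3 = 10; pos_y_3 = 7; pos_z_3 = 2; height_3 = 7; pos_x_4 = 8; pos_y_4 = 8; pos_z_4 = 4; height_4 = 5; pos_x_5 = 3; pos_y_5 = 10; pos_z_5 = 4; height_5 = 6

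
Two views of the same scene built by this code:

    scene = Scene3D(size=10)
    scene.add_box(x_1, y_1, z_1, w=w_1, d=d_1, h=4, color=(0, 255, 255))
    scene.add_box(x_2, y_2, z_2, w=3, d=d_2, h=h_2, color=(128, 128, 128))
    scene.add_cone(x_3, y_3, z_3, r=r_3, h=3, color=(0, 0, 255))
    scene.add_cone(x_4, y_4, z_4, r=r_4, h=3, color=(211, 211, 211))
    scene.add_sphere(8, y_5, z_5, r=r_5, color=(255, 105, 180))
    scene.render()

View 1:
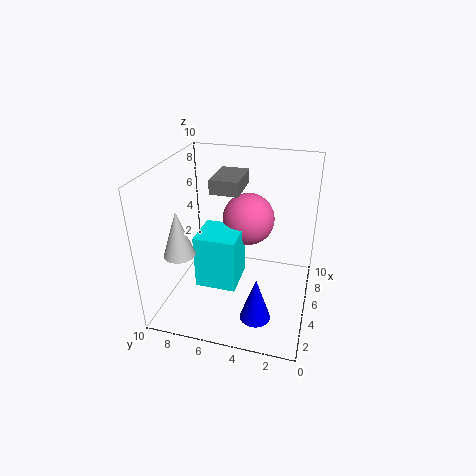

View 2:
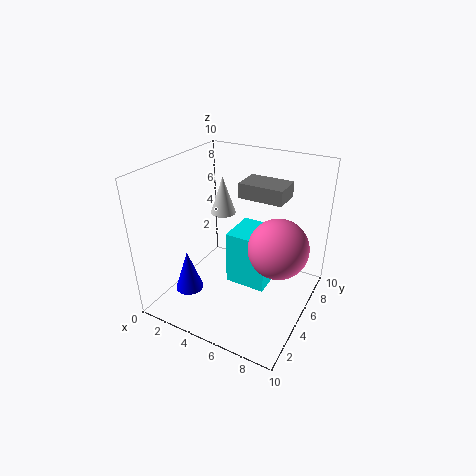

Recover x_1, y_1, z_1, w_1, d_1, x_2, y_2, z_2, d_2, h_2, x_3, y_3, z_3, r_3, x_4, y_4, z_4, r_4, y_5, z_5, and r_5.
x_1 = 4, y_1 = 5, z_1 = 1, w_1 = 3, d_1 = 3, x_2 = 5, y_2 = 5, z_2 = 8, d_2 = 2, h_2 = 1, x_3 = 2, y_3 = 3, z_3 = 1, r_3 = 1, x_4 = 2, y_4 = 8, z_4 = 5, r_4 = 1, y_5 = 5, z_5 = 5, r_5 = 2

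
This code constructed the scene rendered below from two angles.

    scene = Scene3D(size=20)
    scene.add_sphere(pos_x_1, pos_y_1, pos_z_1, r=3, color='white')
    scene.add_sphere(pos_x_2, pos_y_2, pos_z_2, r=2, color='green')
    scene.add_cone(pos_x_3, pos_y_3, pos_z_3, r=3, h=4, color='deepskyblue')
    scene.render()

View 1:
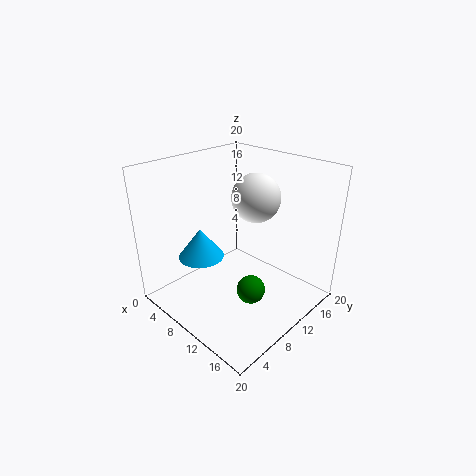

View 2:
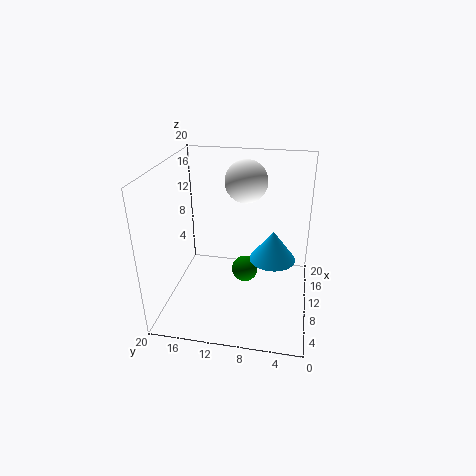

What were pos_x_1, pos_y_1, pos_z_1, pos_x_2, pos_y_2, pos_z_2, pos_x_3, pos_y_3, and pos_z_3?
pos_x_1 = 13.5; pos_y_1 = 9.5; pos_z_1 = 17; pos_x_2 = 13; pos_y_2 = 9.5; pos_z_2 = 3; pos_x_3 = 8; pos_y_3 = 5; pos_z_3 = 8.5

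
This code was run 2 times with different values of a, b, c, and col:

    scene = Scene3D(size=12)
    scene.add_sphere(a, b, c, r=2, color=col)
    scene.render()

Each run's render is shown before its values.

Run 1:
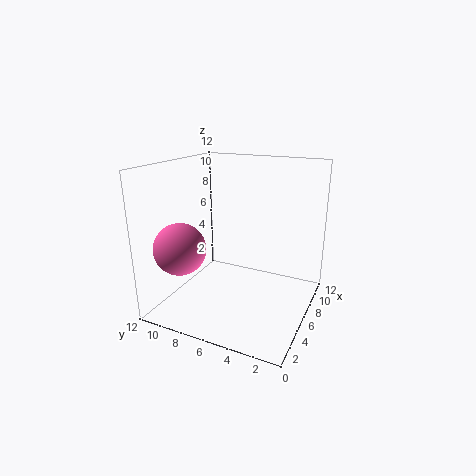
a = 2, b = 9, c = 6, col = 'hotpink'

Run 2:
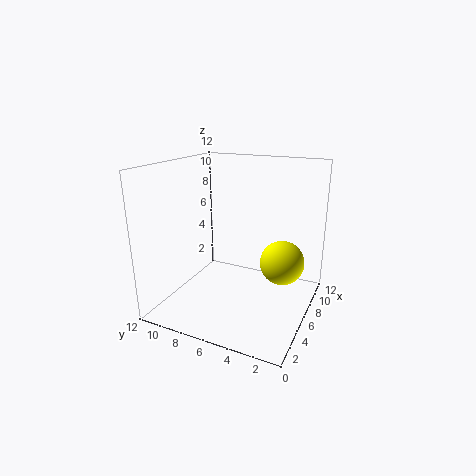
a = 9, b = 3, c = 3, col = 'yellow'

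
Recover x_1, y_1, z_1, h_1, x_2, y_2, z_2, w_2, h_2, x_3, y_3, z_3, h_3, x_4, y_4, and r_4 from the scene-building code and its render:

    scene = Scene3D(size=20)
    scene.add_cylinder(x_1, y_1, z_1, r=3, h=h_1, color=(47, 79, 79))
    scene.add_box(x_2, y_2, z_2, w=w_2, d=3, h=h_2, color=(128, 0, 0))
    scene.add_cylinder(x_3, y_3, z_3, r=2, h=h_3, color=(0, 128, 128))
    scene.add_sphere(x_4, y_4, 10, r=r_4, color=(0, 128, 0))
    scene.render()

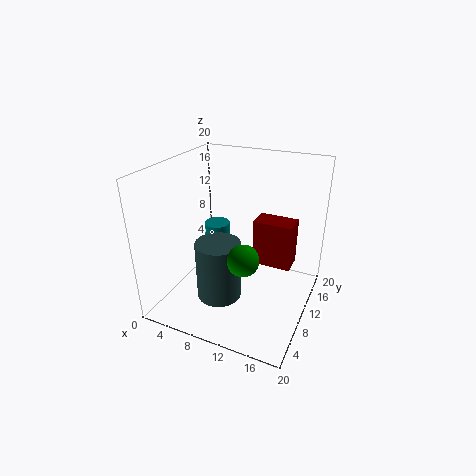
x_1 = 9
y_1 = 6
z_1 = 3
h_1 = 8
x_2 = 13
y_2 = 8
z_2 = 8
w_2 = 5
h_2 = 6
x_3 = 4
y_3 = 15
z_3 = 5
h_3 = 4
x_4 = 13
y_4 = 5
r_4 = 2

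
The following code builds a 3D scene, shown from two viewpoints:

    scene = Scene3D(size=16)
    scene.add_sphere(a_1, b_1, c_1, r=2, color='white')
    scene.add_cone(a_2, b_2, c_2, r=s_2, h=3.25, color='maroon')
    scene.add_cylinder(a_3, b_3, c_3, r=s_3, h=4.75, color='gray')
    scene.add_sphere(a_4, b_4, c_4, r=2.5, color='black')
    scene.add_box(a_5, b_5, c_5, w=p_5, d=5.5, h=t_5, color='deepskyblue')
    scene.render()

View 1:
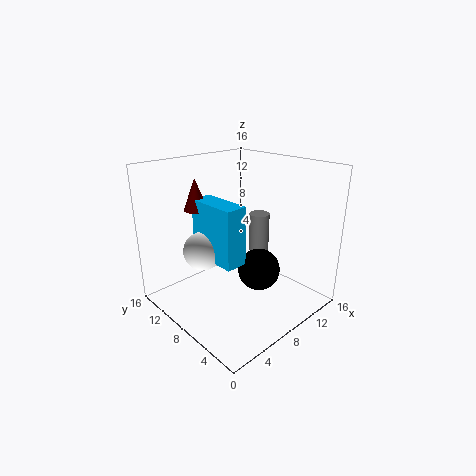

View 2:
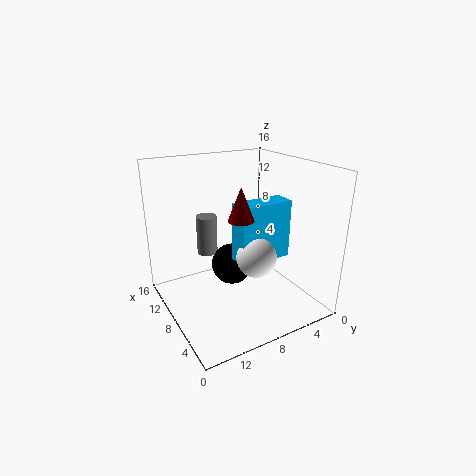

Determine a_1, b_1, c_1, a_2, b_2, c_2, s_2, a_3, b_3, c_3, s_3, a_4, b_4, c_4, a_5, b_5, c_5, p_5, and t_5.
a_1 = 3.5
b_1 = 8.5
c_1 = 7.75
a_2 = 4
b_2 = 10
c_2 = 11.75
s_2 = 1.25
a_3 = 13
b_3 = 9.5
c_3 = 4.5
s_3 = 1.25
a_4 = 10.75
b_4 = 7.25
c_4 = 3.25
a_5 = 3.5
b_5 = 4.5
c_5 = 7
p_5 = 2.25
t_5 = 6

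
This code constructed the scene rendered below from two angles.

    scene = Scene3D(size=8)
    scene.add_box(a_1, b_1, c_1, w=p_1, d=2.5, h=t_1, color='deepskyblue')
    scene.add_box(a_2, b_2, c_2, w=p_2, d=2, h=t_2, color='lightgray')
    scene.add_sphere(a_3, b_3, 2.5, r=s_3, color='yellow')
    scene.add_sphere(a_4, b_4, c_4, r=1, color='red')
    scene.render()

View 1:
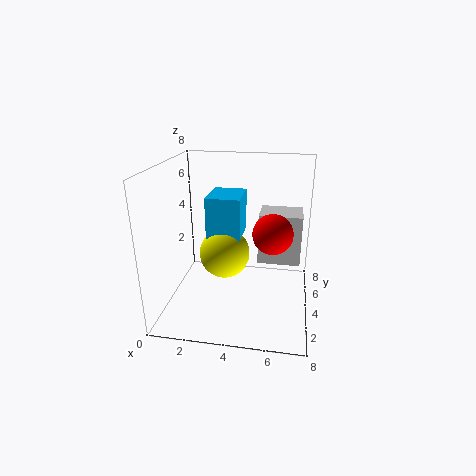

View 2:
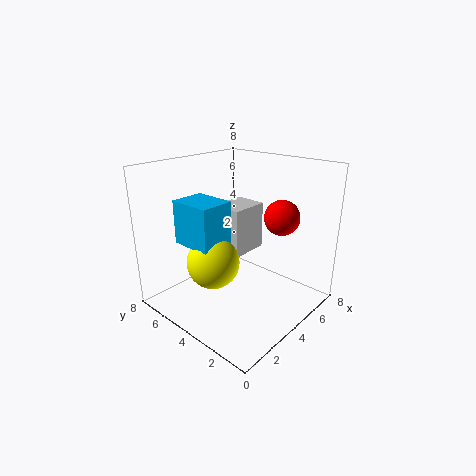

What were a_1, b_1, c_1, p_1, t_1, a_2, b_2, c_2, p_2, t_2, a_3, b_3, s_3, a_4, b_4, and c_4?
a_1 = 2; b_1 = 4.5; c_1 = 3.5; p_1 = 2; t_1 = 2.5; a_2 = 5; b_2 = 5; c_2 = 2; p_2 = 2.5; t_2 = 3; a_3 = 3; b_3 = 5; s_3 = 1.5; a_4 = 6; b_4 = 2.5; c_4 = 5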